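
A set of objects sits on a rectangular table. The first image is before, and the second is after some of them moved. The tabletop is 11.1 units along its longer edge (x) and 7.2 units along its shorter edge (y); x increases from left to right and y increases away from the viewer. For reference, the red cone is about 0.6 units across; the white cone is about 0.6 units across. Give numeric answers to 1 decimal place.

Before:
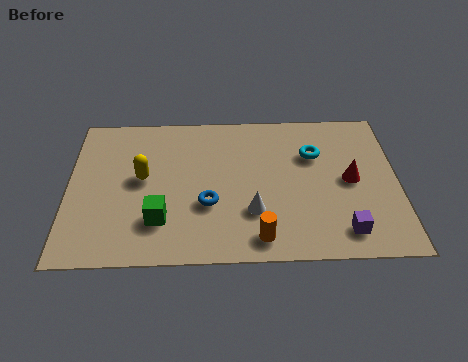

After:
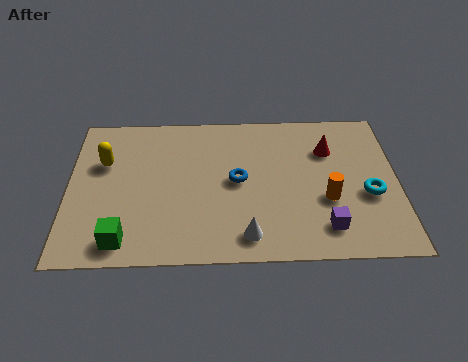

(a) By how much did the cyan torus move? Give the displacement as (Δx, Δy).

(1.8, -2.0)

The cyan torus started near (8.3, 4.9) and ended near (10.1, 2.9).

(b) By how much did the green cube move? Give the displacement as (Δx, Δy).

(-1.2, -0.9)

The green cube was at about (3.1, 1.9) and moved to about (1.9, 1.0).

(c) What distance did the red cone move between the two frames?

1.7

The red cone moved from about (9.5, 3.6) to (8.8, 5.1), a distance of √(0.7² + 1.5²) ≈ 1.7.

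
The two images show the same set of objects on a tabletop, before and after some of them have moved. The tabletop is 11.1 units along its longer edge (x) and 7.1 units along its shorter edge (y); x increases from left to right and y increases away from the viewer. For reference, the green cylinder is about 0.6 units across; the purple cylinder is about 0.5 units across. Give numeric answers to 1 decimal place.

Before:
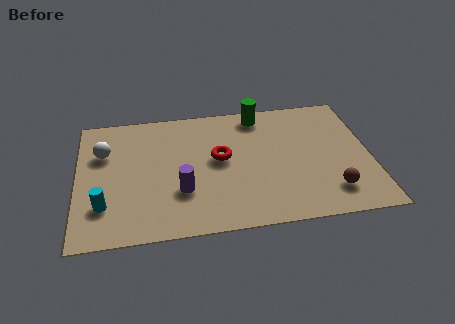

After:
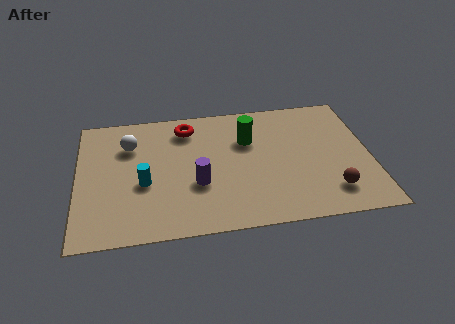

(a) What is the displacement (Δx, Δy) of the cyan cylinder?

(1.5, 1.0)

The cyan cylinder started near (1.0, 1.9) and ended near (2.5, 2.9).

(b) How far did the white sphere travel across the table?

1.0

From (1.0, 4.8) to (2.0, 5.1), the white sphere covered √(1.0² + 0.3²) ≈ 1.0 units.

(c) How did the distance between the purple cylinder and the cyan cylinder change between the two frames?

-0.9

They were about 2.9 units apart before and 2.0 after — 0.9 units closer together.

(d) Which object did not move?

the brown sphere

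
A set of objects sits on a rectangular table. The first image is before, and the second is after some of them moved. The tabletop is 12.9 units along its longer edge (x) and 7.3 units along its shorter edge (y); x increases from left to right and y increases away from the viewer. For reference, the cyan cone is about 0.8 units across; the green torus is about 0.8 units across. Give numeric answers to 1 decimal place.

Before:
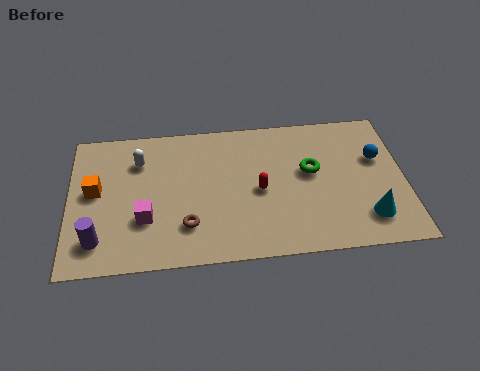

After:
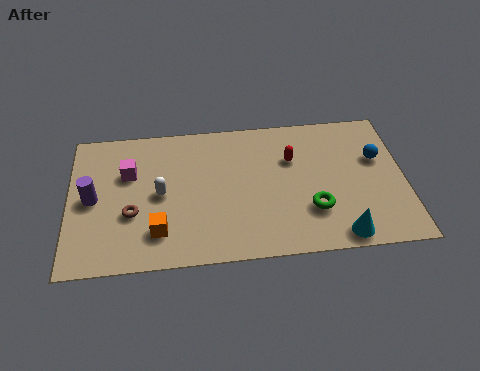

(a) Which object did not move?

the blue sphere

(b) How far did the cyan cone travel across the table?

1.4

The cyan cone moved from about (11.4, 1.6) to (10.3, 0.8), a distance of √(1.1² + 0.8²) ≈ 1.4.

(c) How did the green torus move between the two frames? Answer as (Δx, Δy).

(0.0, -2.0)

The green torus started near (9.3, 4.2) and ended near (9.3, 2.2).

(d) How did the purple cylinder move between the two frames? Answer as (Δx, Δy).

(-0.2, 2.1)

From the two frames, the purple cylinder sits at roughly (1.1, 1.5) before and (0.9, 3.6) after.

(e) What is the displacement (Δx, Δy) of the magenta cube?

(-0.6, 2.4)

The magenta cube started near (2.9, 2.4) and ended near (2.3, 4.8).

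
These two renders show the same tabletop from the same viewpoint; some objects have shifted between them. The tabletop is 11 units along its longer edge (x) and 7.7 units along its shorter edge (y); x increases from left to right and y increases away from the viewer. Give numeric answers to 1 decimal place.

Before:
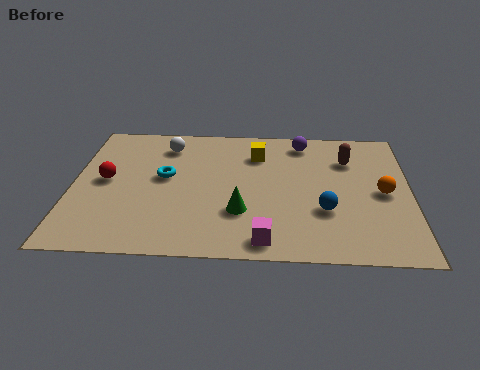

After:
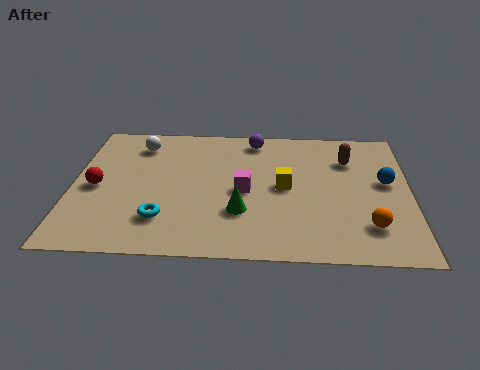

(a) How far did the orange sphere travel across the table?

2.0

The orange sphere was near (10.1, 3.7) before and (9.6, 1.8) after, so it travelled √(0.5² + 1.9²) ≈ 2.0 units.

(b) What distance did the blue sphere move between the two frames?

2.6

The blue sphere moved from about (8.2, 2.6) to (10.2, 4.3), a distance of √(2.0² + 1.7²) ≈ 2.6.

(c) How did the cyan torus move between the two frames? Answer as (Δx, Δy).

(0.0, -2.4)

The cyan torus was at about (3.0, 4.3) and moved to about (3.0, 1.9).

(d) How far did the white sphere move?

0.9

From (3.0, 6.2) to (2.1, 6.2), the white sphere covered √(0.9² + 0.0²) ≈ 0.9 units.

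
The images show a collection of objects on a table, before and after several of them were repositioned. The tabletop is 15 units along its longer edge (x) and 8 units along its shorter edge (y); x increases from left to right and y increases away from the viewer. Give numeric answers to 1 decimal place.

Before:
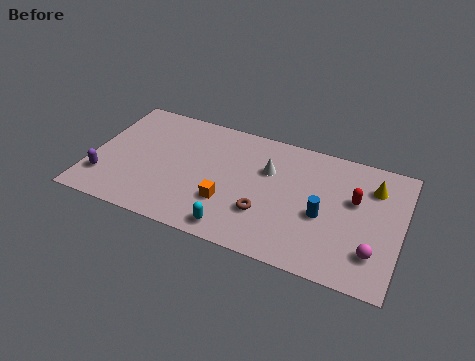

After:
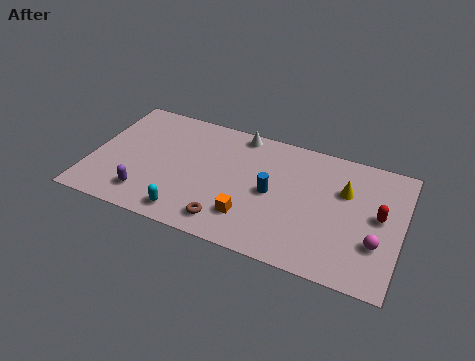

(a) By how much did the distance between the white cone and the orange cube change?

+2.0

Before: roughly 3.3 units apart; after: 5.3. That's 2.0 units further apart.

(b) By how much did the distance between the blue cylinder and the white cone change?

+0.4

Before: roughly 3.4 units apart; after: 3.8. That's 0.4 units further apart.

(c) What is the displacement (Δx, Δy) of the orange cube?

(1.1, -0.5)

The orange cube started near (6.8, 2.5) and ended near (7.9, 2.0).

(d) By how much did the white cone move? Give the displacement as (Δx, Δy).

(-1.6, 1.9)

The white cone started near (8.5, 5.3) and ended near (6.9, 7.2).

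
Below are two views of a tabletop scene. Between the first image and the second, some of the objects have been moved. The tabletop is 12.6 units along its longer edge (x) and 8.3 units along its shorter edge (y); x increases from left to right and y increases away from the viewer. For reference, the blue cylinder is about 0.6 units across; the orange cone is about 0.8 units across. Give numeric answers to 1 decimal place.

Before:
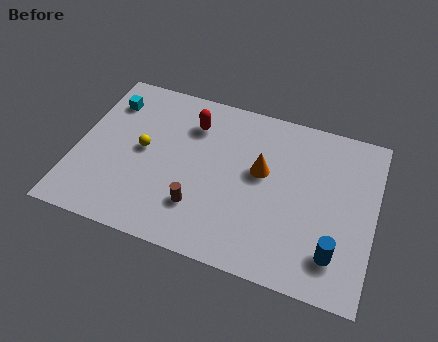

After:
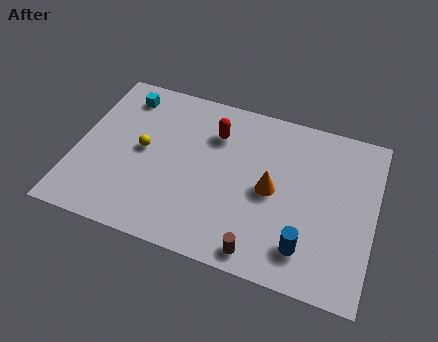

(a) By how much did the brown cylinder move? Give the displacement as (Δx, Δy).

(2.7, -1.3)

The brown cylinder started near (5.4, 2.2) and ended near (8.1, 0.9).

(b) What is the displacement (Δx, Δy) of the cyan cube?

(0.6, 0.5)

The cyan cube started near (1.1, 6.4) and ended near (1.7, 6.9).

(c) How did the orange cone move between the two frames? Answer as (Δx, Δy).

(0.5, -0.8)

The orange cone was at about (7.8, 4.8) and moved to about (8.3, 4.0).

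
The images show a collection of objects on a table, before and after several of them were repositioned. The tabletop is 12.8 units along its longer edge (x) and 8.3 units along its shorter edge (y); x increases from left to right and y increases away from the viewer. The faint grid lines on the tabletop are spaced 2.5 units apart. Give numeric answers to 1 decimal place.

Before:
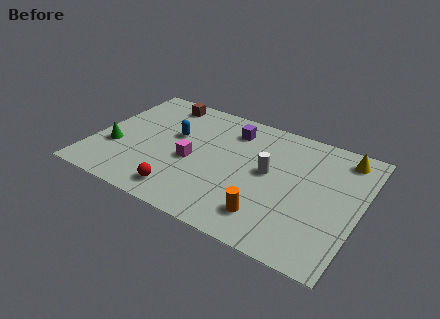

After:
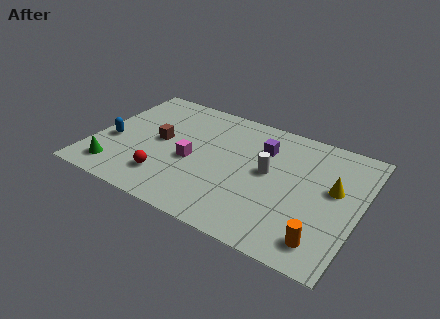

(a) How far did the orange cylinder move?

2.6

The orange cylinder moved from about (8.8, 1.7) to (11.4, 1.4), a distance of √(2.6² + 0.3²) ≈ 2.6.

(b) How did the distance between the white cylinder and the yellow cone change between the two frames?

-1.1

The distance was about 4.2 in the first image and 3.1 in the second, so they moved 1.1 units closer together.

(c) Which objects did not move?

the magenta cube and the white cylinder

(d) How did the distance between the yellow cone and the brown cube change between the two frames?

-0.6

Before: roughly 9.0 units apart; after: 8.4. That's 0.6 units closer together.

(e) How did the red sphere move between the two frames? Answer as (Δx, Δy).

(-0.9, 0.6)

The red sphere was at about (4.7, 1.3) and moved to about (3.8, 1.9).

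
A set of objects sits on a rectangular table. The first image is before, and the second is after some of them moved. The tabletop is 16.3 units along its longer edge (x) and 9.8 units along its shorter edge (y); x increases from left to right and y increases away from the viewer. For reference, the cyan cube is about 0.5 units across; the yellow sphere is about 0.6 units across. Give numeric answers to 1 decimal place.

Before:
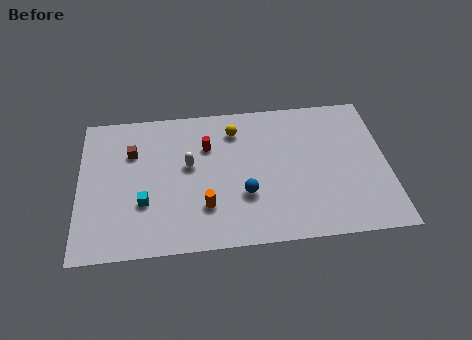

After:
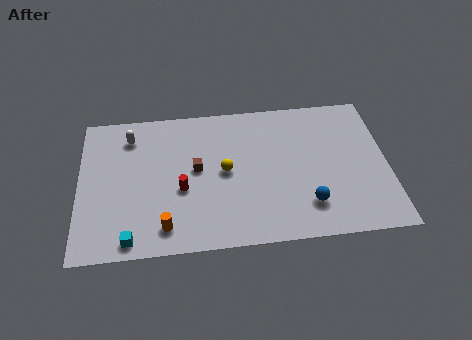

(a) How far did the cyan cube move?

2.4

The cyan cube was near (3.4, 3.3) before and (2.7, 1.0) after, so it travelled √(0.7² + 2.3²) ≈ 2.4 units.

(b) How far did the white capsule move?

3.9

The white capsule moved from about (5.8, 5.6) to (2.7, 7.9), a distance of √(3.1² + 2.3²) ≈ 3.9.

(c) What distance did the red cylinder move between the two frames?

3.1

From (6.8, 6.8) to (5.4, 4.0), the red cylinder covered √(1.4² + 2.8²) ≈ 3.1 units.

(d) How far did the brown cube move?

3.7

From (2.8, 6.8) to (6.2, 5.3), the brown cube covered √(3.4² + 1.5²) ≈ 3.7 units.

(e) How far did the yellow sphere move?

2.9

The yellow sphere was near (8.3, 7.8) before and (7.7, 5.0) after, so it travelled √(0.6² + 2.8²) ≈ 2.9 units.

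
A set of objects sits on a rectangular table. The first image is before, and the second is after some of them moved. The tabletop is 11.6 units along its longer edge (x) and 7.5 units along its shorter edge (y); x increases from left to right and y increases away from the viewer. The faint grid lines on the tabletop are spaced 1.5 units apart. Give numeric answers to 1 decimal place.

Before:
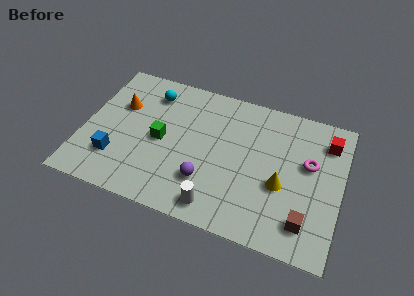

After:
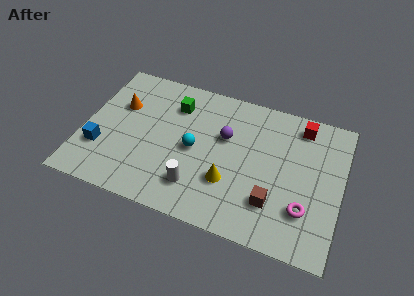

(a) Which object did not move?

the orange cone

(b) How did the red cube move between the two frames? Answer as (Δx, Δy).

(-1.2, 0.5)

The red cube started near (10.8, 5.9) and ended near (9.6, 6.4).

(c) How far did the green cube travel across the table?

2.1

The green cube was near (3.5, 3.6) before and (3.9, 5.7) after, so it travelled √(0.4² + 2.1²) ≈ 2.1 units.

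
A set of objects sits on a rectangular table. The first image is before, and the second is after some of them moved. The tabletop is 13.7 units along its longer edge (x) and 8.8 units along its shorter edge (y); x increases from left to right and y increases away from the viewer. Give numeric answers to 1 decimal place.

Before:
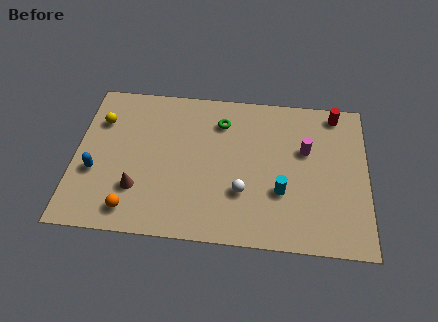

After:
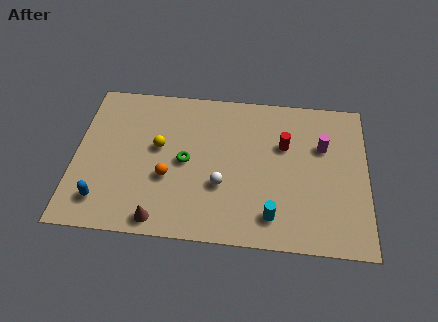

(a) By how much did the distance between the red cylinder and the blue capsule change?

-2.8

Before: roughly 12.1 units apart; after: 9.3. That's 2.8 units closer together.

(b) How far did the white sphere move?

1.0

The white sphere was near (7.9, 2.8) before and (6.9, 3.1) after, so it travelled √(1.0² + 0.3²) ≈ 1.0 units.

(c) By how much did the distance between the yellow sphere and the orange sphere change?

-3.5

The distance was about 5.3 in the first image and 1.8 in the second, so they moved 3.5 units closer together.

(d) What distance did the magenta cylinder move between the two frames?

0.9

The magenta cylinder was near (10.8, 5.5) before and (11.6, 5.8) after, so it travelled √(0.8² + 0.3²) ≈ 0.9 units.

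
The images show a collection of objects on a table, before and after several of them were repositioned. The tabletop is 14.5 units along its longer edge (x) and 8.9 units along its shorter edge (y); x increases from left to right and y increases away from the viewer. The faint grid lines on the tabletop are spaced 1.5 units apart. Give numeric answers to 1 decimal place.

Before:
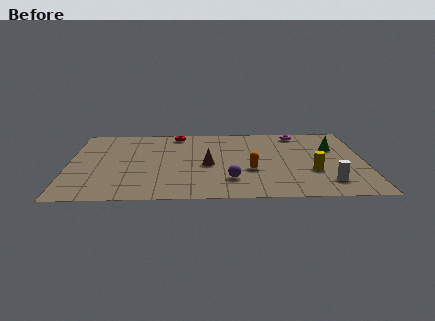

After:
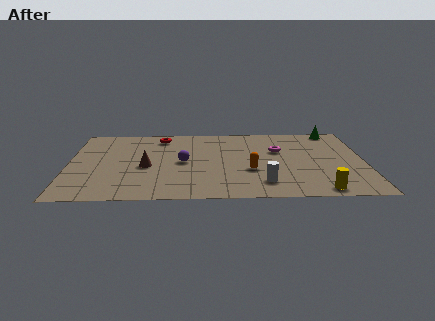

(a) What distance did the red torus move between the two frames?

0.9

The red torus was near (5.3, 7.9) before and (4.5, 7.5) after, so it travelled √(0.8² + 0.4²) ≈ 0.9 units.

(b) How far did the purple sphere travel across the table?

3.2

The purple sphere was near (7.9, 2.2) before and (5.6, 4.4) after, so it travelled √(2.3² + 2.2²) ≈ 3.2 units.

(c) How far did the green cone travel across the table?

2.2

From (13.0, 5.9) to (13.1, 8.1), the green cone covered √(0.1² + 2.2²) ≈ 2.2 units.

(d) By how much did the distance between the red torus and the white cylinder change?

-1.9

They were about 9.5 units apart before and 7.6 after — 1.9 units closer together.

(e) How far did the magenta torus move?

2.3

The magenta torus moved from about (11.3, 7.8) to (10.3, 5.7), a distance of √(1.0² + 2.1²) ≈ 2.3.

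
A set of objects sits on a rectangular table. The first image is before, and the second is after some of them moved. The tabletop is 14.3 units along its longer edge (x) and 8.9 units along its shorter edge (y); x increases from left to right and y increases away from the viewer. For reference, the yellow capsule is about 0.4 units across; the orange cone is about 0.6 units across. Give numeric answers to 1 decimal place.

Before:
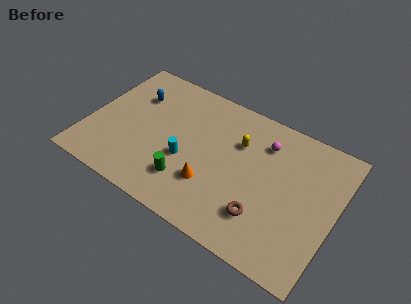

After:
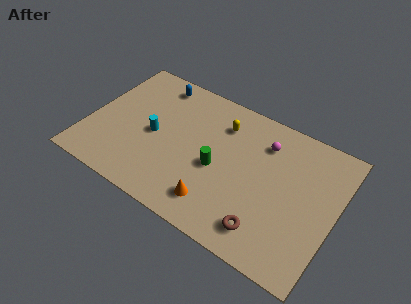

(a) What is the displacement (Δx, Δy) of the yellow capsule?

(-1.1, 0.7)

The yellow capsule started near (8.5, 6.1) and ended near (7.4, 6.8).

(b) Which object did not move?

the magenta sphere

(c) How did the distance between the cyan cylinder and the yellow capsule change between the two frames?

+0.7

Before: roughly 3.7 units apart; after: 4.4. That's 0.7 units further apart.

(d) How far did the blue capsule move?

1.7

From (2.3, 6.3) to (3.3, 7.7), the blue capsule covered √(1.0² + 1.4²) ≈ 1.7 units.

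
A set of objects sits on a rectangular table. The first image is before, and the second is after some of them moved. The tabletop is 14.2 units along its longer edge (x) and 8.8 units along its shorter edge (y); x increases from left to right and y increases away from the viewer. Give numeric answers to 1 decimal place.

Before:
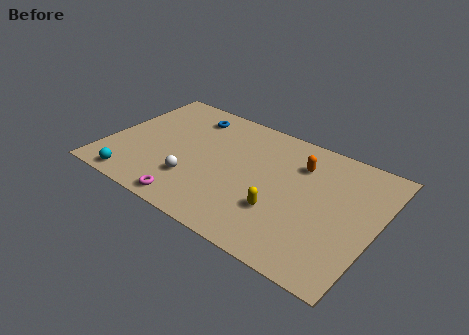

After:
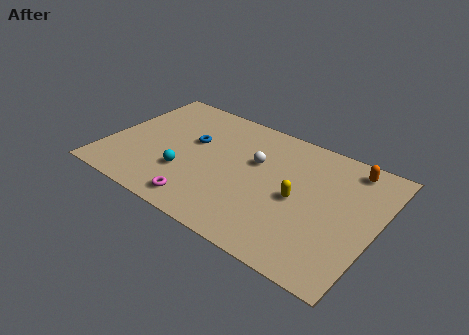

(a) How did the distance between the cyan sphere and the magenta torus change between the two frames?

-1.1

Before: roughly 3.1 units apart; after: 2.0. That's 1.1 units closer together.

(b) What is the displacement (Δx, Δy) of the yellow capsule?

(0.7, 1.3)

The yellow capsule was at about (9.5, 2.8) and moved to about (10.2, 4.1).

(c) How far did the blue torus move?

2.0

From (3.8, 7.2) to (4.3, 5.3), the blue torus covered √(0.5² + 1.9²) ≈ 2.0 units.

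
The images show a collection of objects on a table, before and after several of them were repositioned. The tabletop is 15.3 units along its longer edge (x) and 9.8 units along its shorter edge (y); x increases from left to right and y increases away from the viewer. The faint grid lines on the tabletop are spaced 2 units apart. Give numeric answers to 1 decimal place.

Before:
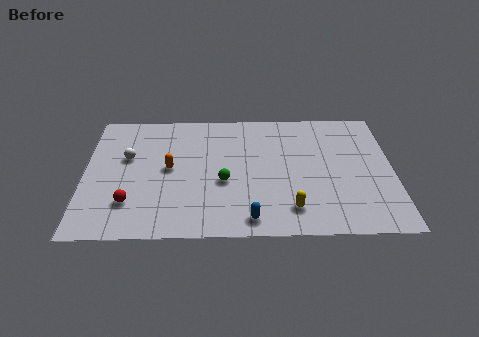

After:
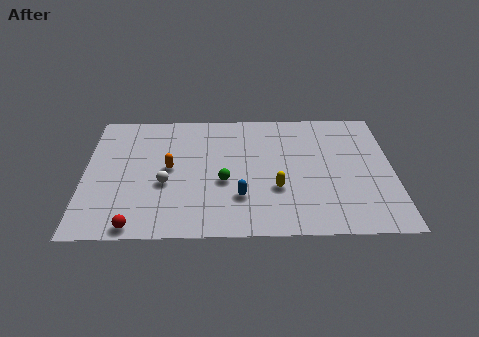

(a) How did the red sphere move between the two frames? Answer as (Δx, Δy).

(0.3, -1.7)

From the two frames, the red sphere sits at roughly (2.3, 2.5) before and (2.6, 0.8) after.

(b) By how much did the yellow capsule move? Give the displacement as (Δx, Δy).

(-0.7, 1.5)

The yellow capsule started near (10.2, 1.9) and ended near (9.5, 3.4).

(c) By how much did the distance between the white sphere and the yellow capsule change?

-3.6

They were about 9.1 units apart before and 5.5 after — 3.6 units closer together.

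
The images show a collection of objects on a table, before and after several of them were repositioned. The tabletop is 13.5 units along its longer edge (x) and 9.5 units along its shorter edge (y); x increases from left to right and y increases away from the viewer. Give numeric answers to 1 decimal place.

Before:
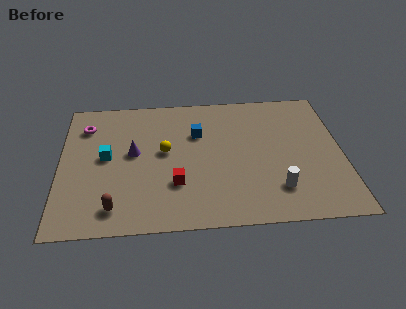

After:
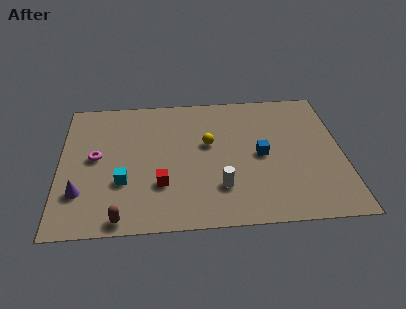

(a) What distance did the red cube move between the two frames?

0.7

The red cube was near (5.5, 2.9) before and (4.8, 2.9) after, so it travelled √(0.7² + 0.0²) ≈ 0.7 units.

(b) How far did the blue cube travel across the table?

3.5

From (6.6, 6.4) to (9.6, 4.6), the blue cube covered √(3.0² + 1.8²) ≈ 3.5 units.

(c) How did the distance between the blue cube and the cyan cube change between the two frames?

+2.1

Before: roughly 4.6 units apart; after: 6.7. That's 2.1 units further apart.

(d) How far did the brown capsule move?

0.8

The brown capsule was near (2.6, 1.5) before and (2.9, 0.8) after, so it travelled √(0.3² + 0.7²) ≈ 0.8 units.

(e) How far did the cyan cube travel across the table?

2.0

From (2.2, 5.0) to (3.0, 3.2), the cyan cube covered √(0.8² + 1.8²) ≈ 2.0 units.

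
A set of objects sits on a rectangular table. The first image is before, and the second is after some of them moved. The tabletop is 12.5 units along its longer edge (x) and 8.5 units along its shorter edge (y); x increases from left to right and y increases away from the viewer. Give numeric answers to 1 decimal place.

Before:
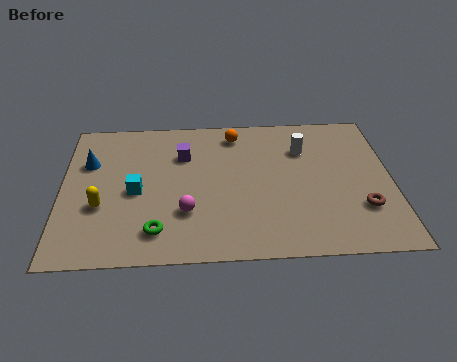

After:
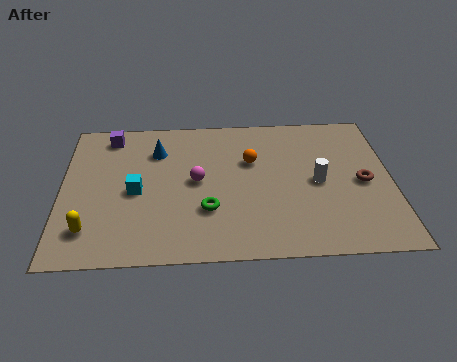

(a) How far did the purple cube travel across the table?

3.1

The purple cube was near (4.6, 6.0) before and (1.8, 7.3) after, so it travelled √(2.8² + 1.3²) ≈ 3.1 units.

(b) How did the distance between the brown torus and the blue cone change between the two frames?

-2.7

Before: roughly 10.8 units apart; after: 8.1. That's 2.7 units closer together.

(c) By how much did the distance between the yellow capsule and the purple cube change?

+1.3

Before: roughly 4.2 units apart; after: 5.5. That's 1.3 units further apart.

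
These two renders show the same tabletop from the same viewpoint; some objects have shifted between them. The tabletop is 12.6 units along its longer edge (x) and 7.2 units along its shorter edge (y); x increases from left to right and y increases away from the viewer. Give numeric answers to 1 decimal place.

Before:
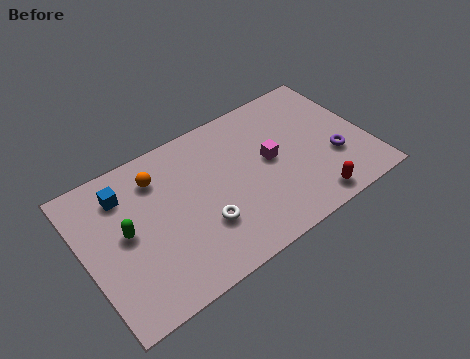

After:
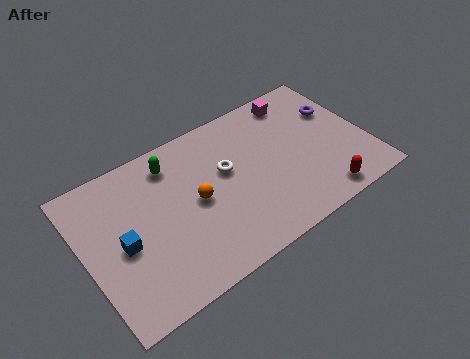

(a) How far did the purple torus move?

2.4

The purple torus moved from about (11.0, 2.5) to (11.6, 4.8), a distance of √(0.6² + 2.3²) ≈ 2.4.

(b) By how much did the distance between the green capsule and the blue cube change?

+1.9

They were about 1.8 units apart before and 3.7 after — 1.9 units further apart.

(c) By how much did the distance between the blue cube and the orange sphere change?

+1.8

The distance was about 1.5 in the first image and 3.3 in the second, so they moved 1.8 units further apart.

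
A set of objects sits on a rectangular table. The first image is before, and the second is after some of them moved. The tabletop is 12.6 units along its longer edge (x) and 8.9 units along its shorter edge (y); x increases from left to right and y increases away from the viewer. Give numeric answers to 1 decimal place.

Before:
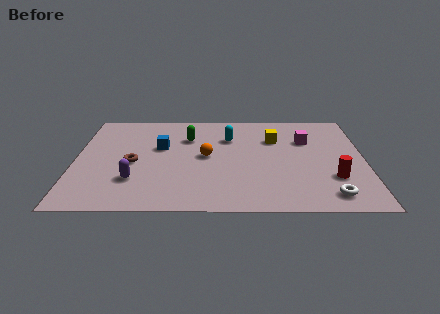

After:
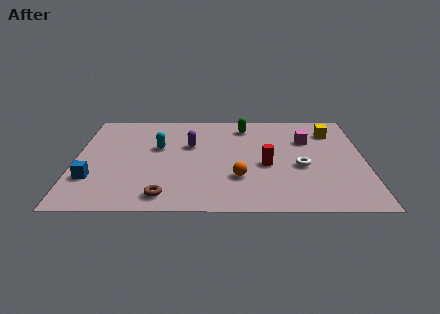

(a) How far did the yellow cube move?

2.6

The yellow cube moved from about (8.7, 6.2) to (11.2, 6.9), a distance of √(2.5² + 0.7²) ≈ 2.6.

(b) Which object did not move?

the magenta cube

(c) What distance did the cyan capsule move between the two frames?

3.2

The cyan capsule was near (6.7, 6.3) before and (3.6, 5.4) after, so it travelled √(3.1² + 0.9²) ≈ 3.2 units.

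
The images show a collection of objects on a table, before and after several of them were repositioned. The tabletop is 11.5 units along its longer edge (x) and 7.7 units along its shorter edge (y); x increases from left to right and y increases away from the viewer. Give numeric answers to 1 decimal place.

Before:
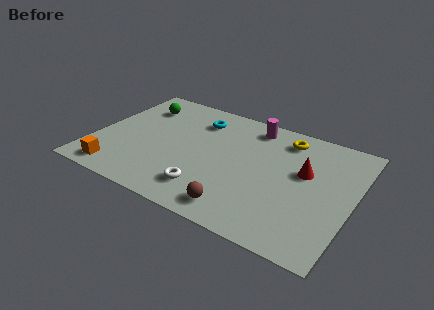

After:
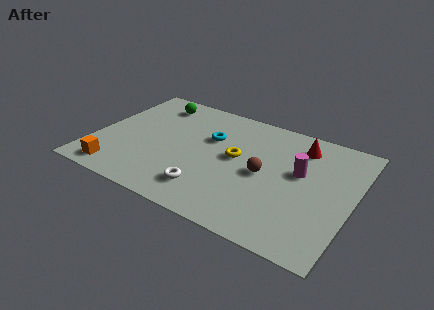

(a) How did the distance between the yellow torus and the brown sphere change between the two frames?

-4.1

They were about 5.5 units apart before and 1.4 after — 4.1 units closer together.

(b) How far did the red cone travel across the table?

1.6

From (9.3, 4.6) to (8.9, 6.2), the red cone covered √(0.4² + 1.6²) ≈ 1.6 units.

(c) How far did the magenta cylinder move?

3.2

The magenta cylinder moved from about (6.7, 6.6) to (9.1, 4.5), a distance of √(2.4² + 2.1²) ≈ 3.2.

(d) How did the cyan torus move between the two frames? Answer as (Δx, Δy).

(0.7, -1.0)

The cyan torus was at about (4.3, 6.0) and moved to about (5.0, 5.0).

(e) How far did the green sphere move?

0.8

The green sphere was near (1.6, 5.9) before and (2.2, 6.4) after, so it travelled √(0.6² + 0.5²) ≈ 0.8 units.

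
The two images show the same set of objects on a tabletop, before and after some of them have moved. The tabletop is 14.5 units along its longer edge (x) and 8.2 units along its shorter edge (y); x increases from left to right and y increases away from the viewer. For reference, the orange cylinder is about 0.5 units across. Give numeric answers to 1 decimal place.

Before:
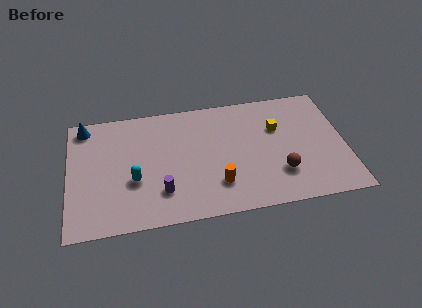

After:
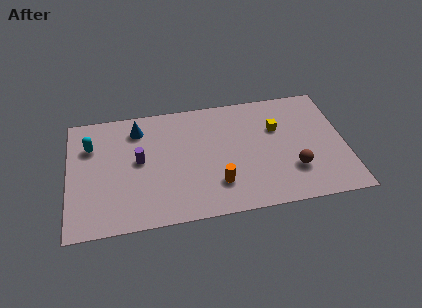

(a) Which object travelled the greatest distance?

the cyan capsule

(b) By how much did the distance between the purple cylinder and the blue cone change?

-4.2

The distance was about 6.4 in the first image and 2.2 in the second, so they moved 4.2 units closer together.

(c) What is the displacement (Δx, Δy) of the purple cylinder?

(-1.1, 2.3)

The purple cylinder was at about (4.8, 2.1) and moved to about (3.7, 4.4).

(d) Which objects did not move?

the yellow cube and the orange cylinder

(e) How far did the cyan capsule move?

3.5

The cyan capsule moved from about (3.4, 3.1) to (1.2, 5.8), a distance of √(2.2² + 2.7²) ≈ 3.5.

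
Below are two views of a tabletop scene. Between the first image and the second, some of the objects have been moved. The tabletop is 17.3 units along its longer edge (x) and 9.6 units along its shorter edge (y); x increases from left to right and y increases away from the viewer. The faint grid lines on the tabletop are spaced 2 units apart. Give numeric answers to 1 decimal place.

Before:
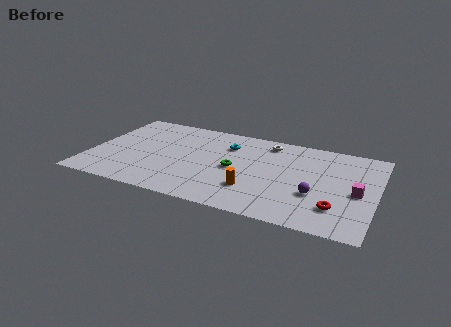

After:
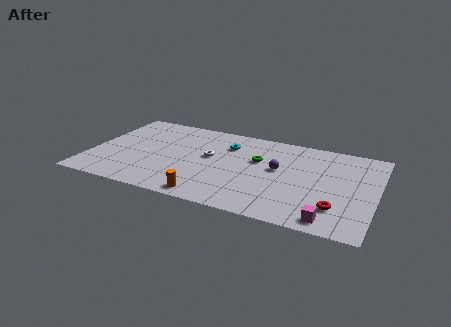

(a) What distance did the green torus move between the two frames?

1.9

The green torus was near (8.8, 4.6) before and (10.1, 6.0) after, so it travelled √(1.3² + 1.4²) ≈ 1.9 units.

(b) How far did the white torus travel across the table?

4.3

From (10.5, 8.2) to (7.2, 5.4), the white torus covered √(3.3² + 2.8²) ≈ 4.3 units.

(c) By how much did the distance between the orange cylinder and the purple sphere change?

+2.0

The distance was about 3.8 in the first image and 5.8 in the second, so they moved 2.0 units further apart.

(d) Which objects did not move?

the red torus and the cyan torus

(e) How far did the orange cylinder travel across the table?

3.0

The orange cylinder moved from about (10.1, 2.7) to (7.6, 1.0), a distance of √(2.5² + 1.7²) ≈ 3.0.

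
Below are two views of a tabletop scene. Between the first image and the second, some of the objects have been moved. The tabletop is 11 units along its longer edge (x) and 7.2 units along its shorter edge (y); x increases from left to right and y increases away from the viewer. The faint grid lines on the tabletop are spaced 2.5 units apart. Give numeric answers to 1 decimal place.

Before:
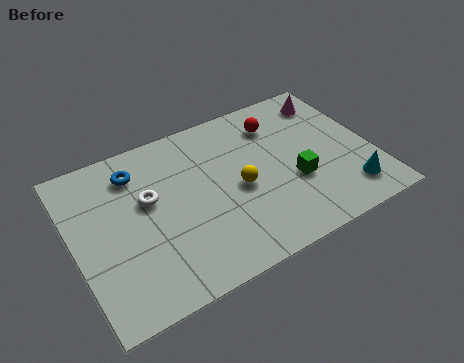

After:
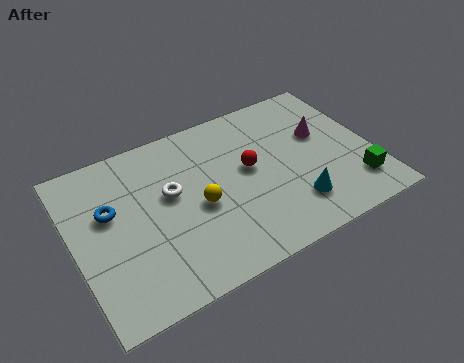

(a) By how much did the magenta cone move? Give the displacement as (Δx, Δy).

(-0.6, -1.5)

The magenta cone was at about (9.9, 5.9) and moved to about (9.3, 4.4).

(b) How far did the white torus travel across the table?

0.8

The white torus was near (2.8, 4.3) before and (3.6, 4.2) after, so it travelled √(0.8² + 0.1²) ≈ 0.8 units.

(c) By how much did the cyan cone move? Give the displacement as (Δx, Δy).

(-2.0, 0.3)

From the two frames, the cyan cone sits at roughly (9.8, 1.4) before and (7.8, 1.7) after.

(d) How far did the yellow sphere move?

1.5

From (6.0, 3.3) to (4.5, 3.2), the yellow sphere covered √(1.5² + 0.1²) ≈ 1.5 units.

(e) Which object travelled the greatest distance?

the green cube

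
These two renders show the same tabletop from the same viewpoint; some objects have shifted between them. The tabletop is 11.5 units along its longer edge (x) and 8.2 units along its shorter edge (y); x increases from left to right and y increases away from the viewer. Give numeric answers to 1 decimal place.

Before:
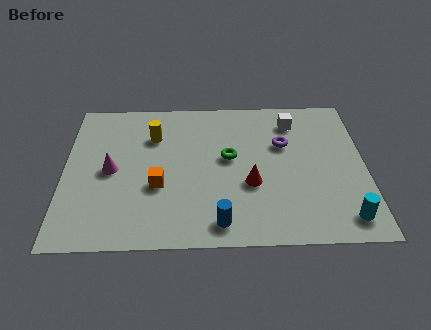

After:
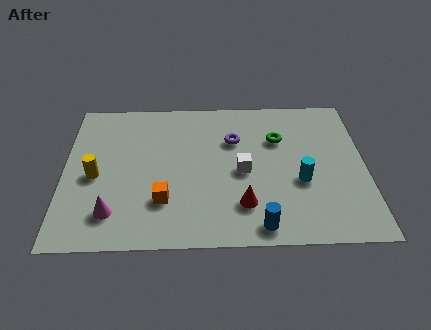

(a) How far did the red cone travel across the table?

1.1

The red cone was near (7.1, 3.1) before and (6.8, 2.0) after, so it travelled √(0.3² + 1.1²) ≈ 1.1 units.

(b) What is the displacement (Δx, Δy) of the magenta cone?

(0.1, -2.3)

The magenta cone was at about (1.8, 4.0) and moved to about (1.9, 1.7).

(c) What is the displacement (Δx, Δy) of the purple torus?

(-1.9, 0.3)

From the two frames, the purple torus sits at roughly (8.4, 5.3) before and (6.5, 5.6) after.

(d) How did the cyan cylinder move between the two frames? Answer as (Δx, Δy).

(-1.6, 2.0)

The cyan cylinder was at about (10.6, 1.2) and moved to about (9.0, 3.2).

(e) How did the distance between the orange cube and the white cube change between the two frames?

-2.9

Before: roughly 6.3 units apart; after: 3.4. That's 2.9 units closer together.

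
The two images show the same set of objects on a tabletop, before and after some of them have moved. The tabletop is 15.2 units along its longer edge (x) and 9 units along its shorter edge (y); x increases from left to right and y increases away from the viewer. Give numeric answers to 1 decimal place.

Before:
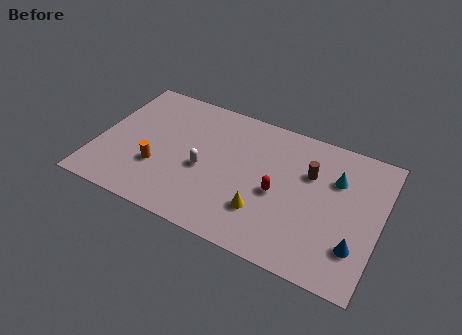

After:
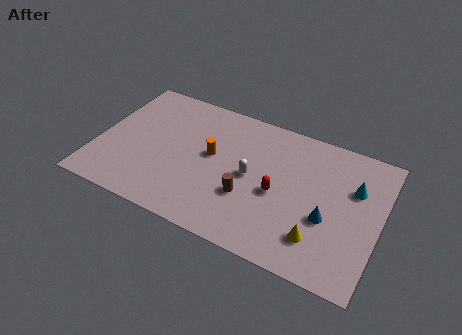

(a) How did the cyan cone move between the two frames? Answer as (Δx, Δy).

(1.0, -0.2)

The cyan cone was at about (12.7, 6.2) and moved to about (13.7, 6.0).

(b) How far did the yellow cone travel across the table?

3.0

The yellow cone was near (9.2, 2.5) before and (12.2, 2.1) after, so it travelled √(3.0² + 0.4²) ≈ 3.0 units.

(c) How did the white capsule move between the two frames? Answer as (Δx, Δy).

(2.5, 0.6)

The white capsule started near (5.8, 3.9) and ended near (8.3, 4.5).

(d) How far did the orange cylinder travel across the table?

3.4

The orange cylinder was near (3.4, 3.0) before and (6.1, 5.0) after, so it travelled √(2.7² + 2.0²) ≈ 3.4 units.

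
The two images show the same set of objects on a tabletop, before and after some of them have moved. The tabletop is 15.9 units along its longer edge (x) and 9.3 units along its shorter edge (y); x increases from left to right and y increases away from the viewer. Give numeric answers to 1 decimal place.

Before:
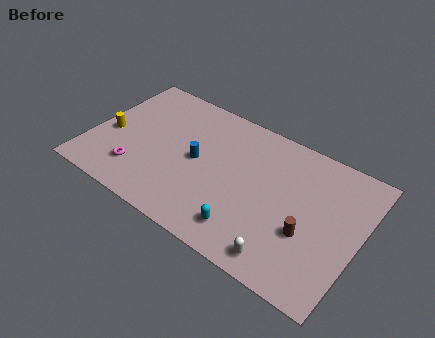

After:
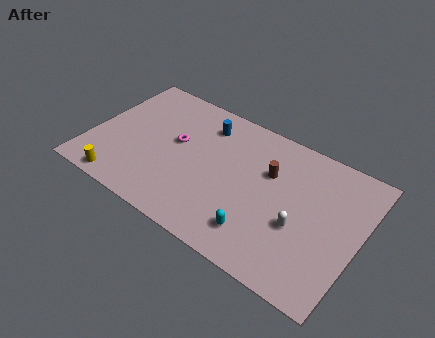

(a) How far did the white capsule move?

2.5

From (12.1, 1.2) to (12.6, 3.6), the white capsule covered √(0.5² + 2.4²) ≈ 2.5 units.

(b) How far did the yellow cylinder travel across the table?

3.4

The yellow cylinder moved from about (1.1, 4.0) to (2.4, 0.9), a distance of √(1.3² + 3.1²) ≈ 3.4.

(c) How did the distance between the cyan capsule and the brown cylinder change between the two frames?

+0.5

Before: roughly 3.7 units apart; after: 4.2. That's 0.5 units further apart.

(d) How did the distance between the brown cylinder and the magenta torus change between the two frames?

-4.5

Before: roughly 10.1 units apart; after: 5.6. That's 4.5 units closer together.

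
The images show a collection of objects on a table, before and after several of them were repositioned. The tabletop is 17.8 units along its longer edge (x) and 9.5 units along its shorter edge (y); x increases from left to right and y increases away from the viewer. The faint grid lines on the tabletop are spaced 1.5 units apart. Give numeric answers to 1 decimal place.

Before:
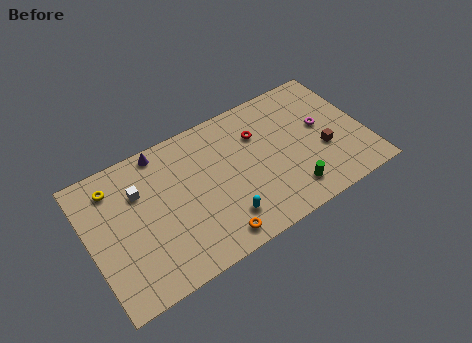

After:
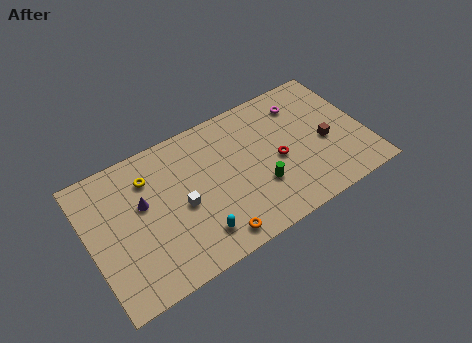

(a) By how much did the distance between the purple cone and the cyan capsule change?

-2.4

The distance was about 7.2 in the first image and 4.8 in the second, so they moved 2.4 units closer together.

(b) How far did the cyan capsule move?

1.8

The cyan capsule was near (8.2, 2.1) before and (6.4, 1.9) after, so it travelled √(1.8² + 0.2²) ≈ 1.8 units.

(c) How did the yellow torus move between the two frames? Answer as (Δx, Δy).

(2.2, -0.5)

The yellow torus was at about (1.9, 7.7) and moved to about (4.1, 7.2).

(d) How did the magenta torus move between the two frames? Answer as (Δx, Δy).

(-1.0, 2.2)

The magenta torus started near (15.2, 5.3) and ended near (14.2, 7.5).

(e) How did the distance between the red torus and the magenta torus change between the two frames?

-0.4

Before: roughly 4.2 units apart; after: 3.8. That's 0.4 units closer together.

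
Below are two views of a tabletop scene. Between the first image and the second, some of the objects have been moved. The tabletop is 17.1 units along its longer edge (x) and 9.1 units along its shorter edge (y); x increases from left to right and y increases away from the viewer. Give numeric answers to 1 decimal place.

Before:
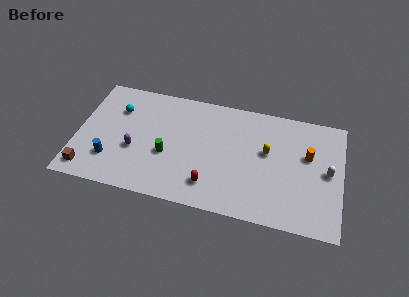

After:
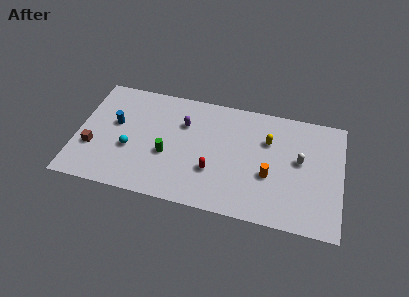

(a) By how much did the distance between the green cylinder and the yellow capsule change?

+0.3

The distance was about 6.6 in the first image and 6.9 in the second, so they moved 0.3 units further apart.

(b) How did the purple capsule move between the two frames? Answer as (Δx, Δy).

(3.0, 2.8)

The purple capsule was at about (3.8, 3.5) and moved to about (6.8, 6.3).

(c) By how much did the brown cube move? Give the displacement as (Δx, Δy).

(0.2, 1.8)

The brown cube was at about (0.9, 1.3) and moved to about (1.1, 3.1).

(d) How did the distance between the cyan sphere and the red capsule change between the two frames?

-2.4

Before: roughly 7.8 units apart; after: 5.4. That's 2.4 units closer together.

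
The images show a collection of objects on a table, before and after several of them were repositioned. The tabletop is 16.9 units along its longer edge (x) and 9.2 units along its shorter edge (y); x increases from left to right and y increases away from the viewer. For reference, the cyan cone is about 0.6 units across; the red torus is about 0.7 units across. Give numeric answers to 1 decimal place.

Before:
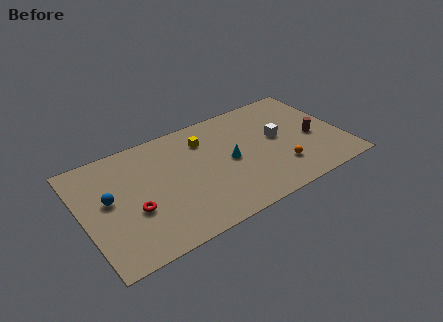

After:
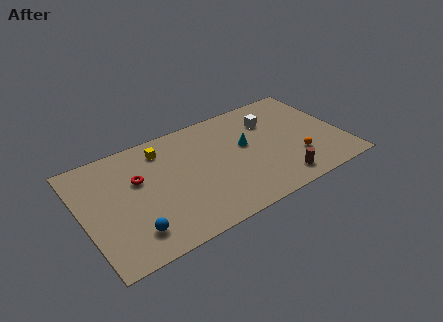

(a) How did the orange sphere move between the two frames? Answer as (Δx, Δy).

(1.2, 0.3)

The orange sphere was at about (12.5, 2.4) and moved to about (13.7, 2.7).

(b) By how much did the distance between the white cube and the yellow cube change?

+2.1

They were about 5.0 units apart before and 7.1 after — 2.1 units further apart.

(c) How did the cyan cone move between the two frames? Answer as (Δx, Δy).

(1.2, 0.8)

From the two frames, the cyan cone sits at roughly (9.5, 4.5) before and (10.7, 5.3) after.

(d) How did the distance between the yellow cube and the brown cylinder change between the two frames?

+1.7

Before: roughly 7.4 units apart; after: 9.1. That's 1.7 units further apart.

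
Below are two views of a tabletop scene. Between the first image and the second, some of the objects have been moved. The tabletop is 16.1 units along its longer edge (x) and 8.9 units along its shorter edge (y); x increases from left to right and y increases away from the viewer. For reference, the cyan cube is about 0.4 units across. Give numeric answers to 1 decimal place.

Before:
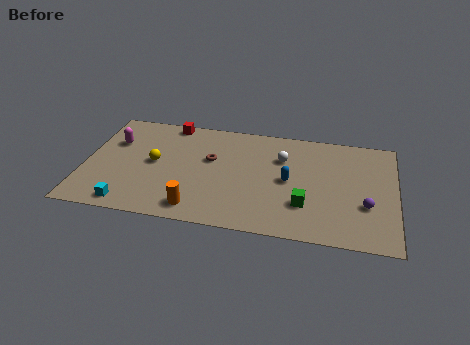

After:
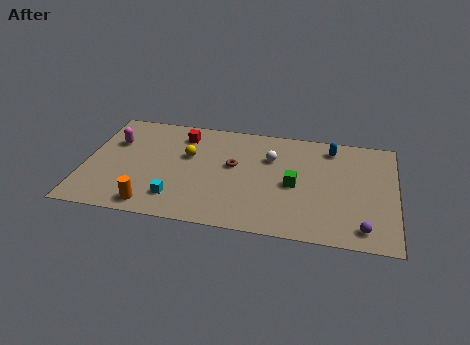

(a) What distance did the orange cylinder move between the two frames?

2.3

The orange cylinder moved from about (6.0, 1.3) to (3.7, 1.1), a distance of √(2.3² + 0.2²) ≈ 2.3.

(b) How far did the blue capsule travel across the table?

3.7

The blue capsule was near (10.6, 4.4) before and (12.7, 7.5) after, so it travelled √(2.1² + 3.1²) ≈ 3.7 units.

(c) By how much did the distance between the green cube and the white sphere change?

-1.4

They were about 3.8 units apart before and 2.4 after — 1.4 units closer together.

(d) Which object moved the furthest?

the blue capsule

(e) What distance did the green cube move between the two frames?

1.6

The green cube moved from about (11.5, 2.6) to (10.9, 4.1), a distance of √(0.6² + 1.5²) ≈ 1.6.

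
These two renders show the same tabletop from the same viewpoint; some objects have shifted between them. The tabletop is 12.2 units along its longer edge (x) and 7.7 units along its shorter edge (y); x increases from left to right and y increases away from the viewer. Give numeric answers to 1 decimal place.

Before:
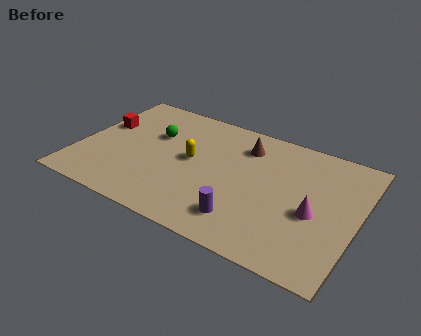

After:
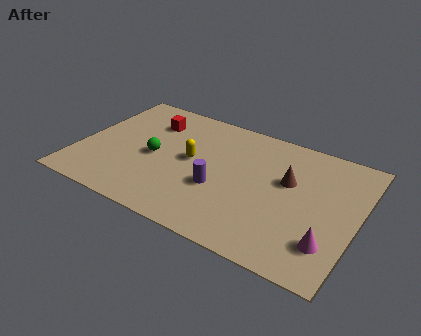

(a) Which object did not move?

the yellow capsule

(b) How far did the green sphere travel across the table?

1.4

The green sphere moved from about (3.1, 5.0) to (3.3, 3.6), a distance of √(0.2² + 1.4²) ≈ 1.4.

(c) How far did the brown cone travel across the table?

2.5

From (7.0, 6.0) to (9.1, 4.7), the brown cone covered √(2.1² + 1.3²) ≈ 2.5 units.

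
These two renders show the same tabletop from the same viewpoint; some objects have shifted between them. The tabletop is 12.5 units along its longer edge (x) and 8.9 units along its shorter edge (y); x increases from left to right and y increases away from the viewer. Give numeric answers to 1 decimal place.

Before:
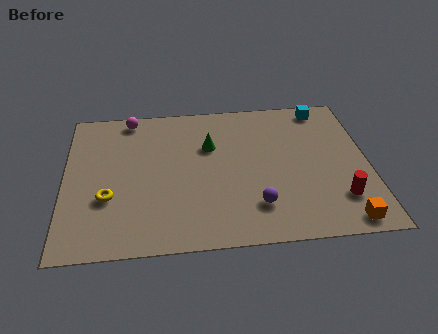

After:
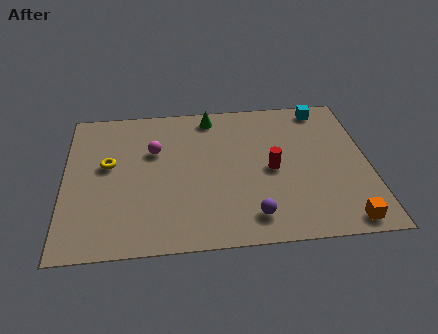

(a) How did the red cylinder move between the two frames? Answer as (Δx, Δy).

(-2.7, 2.0)

From the two frames, the red cylinder sits at roughly (11.2, 2.2) before and (8.5, 4.2) after.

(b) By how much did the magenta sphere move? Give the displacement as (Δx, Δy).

(1.0, -2.2)

From the two frames, the magenta sphere sits at roughly (2.7, 8.0) before and (3.7, 5.8) after.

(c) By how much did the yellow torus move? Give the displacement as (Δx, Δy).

(0.0, 2.0)

From the two frames, the yellow torus sits at roughly (1.8, 3.1) before and (1.8, 5.1) after.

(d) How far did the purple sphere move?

0.6

From (7.8, 2.1) to (7.6, 1.5), the purple sphere covered √(0.2² + 0.6²) ≈ 0.6 units.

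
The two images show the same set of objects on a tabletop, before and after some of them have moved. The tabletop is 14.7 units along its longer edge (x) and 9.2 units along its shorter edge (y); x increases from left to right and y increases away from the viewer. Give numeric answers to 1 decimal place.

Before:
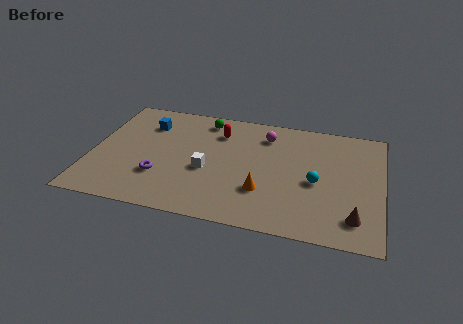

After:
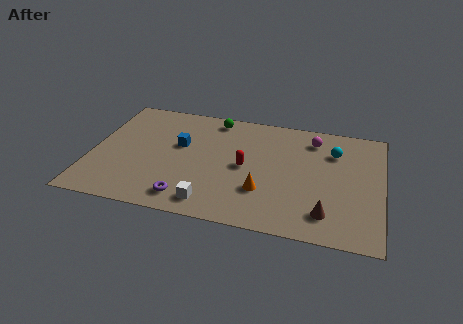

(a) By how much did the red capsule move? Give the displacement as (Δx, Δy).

(1.5, -2.5)

From the two frames, the red capsule sits at roughly (6.3, 7.0) before and (7.8, 4.5) after.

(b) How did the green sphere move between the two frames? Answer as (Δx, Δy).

(0.5, 0.2)

From the two frames, the green sphere sits at roughly (5.5, 7.9) before and (6.0, 8.1) after.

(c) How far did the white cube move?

2.5

The white cube was near (5.9, 3.8) before and (6.3, 1.3) after, so it travelled √(0.4² + 2.5²) ≈ 2.5 units.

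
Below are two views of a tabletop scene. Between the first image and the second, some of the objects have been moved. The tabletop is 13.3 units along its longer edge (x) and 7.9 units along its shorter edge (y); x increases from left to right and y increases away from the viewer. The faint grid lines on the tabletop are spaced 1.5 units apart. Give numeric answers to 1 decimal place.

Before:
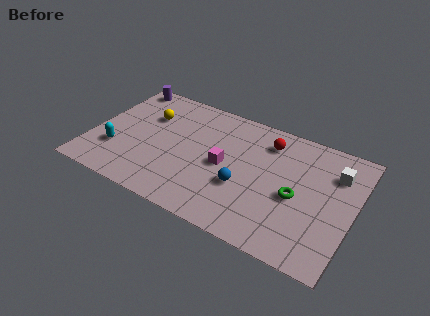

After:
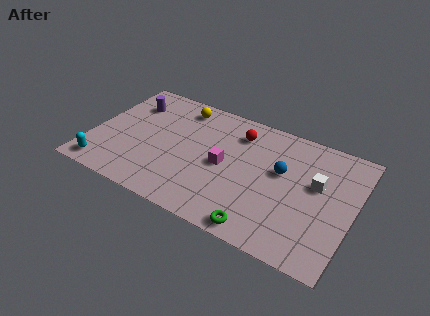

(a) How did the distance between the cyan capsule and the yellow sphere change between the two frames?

+3.3

Before: roughly 3.2 units apart; after: 6.5. That's 3.3 units further apart.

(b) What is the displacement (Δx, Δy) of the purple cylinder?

(0.6, -1.2)

The purple cylinder started near (1.0, 7.1) and ended near (1.6, 5.9).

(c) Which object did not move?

the magenta cube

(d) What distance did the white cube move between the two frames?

1.4

The white cube was near (12.2, 5.8) before and (11.4, 4.7) after, so it travelled √(0.8² + 1.1²) ≈ 1.4 units.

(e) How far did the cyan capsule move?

1.5

The cyan capsule moved from about (1.4, 2.4) to (1.0, 1.0), a distance of √(0.4² + 1.4²) ≈ 1.5.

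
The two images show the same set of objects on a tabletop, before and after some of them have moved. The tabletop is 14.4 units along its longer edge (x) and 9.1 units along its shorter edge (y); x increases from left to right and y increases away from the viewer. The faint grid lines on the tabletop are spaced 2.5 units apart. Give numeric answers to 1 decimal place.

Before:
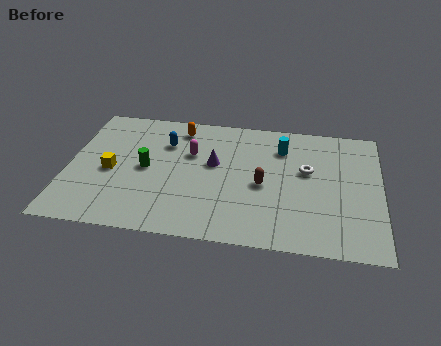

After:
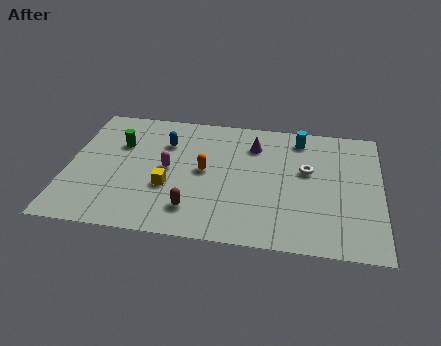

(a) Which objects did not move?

the white torus and the blue capsule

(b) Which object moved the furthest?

the brown capsule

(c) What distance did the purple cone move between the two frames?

2.4

The purple cone moved from about (6.7, 5.3) to (8.5, 6.9), a distance of √(1.8² + 1.6²) ≈ 2.4.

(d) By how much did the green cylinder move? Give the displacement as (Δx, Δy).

(-1.3, 1.6)

The green cylinder started near (3.6, 4.5) and ended near (2.3, 6.1).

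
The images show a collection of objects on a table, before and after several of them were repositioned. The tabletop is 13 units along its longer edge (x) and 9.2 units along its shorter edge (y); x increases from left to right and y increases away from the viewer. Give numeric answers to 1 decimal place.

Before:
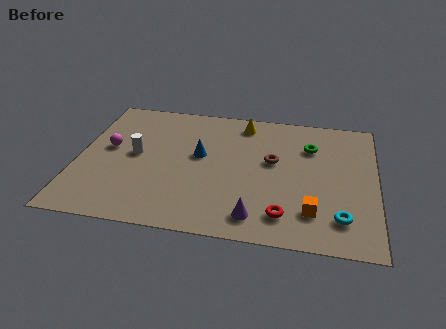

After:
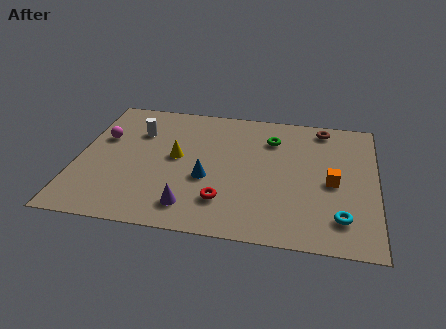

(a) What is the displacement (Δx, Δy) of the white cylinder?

(0.0, 1.7)

The white cylinder was at about (2.5, 4.8) and moved to about (2.5, 6.5).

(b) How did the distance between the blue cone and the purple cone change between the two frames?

-2.5

The distance was about 4.6 in the first image and 2.1 in the second, so they moved 2.5 units closer together.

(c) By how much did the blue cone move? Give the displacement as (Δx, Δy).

(0.4, -1.6)

The blue cone started near (5.3, 5.2) and ended near (5.7, 3.6).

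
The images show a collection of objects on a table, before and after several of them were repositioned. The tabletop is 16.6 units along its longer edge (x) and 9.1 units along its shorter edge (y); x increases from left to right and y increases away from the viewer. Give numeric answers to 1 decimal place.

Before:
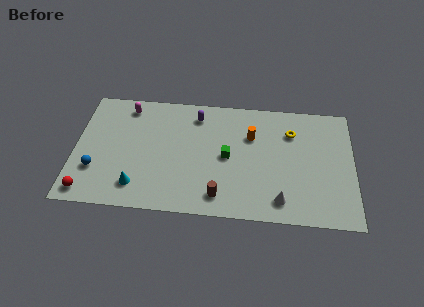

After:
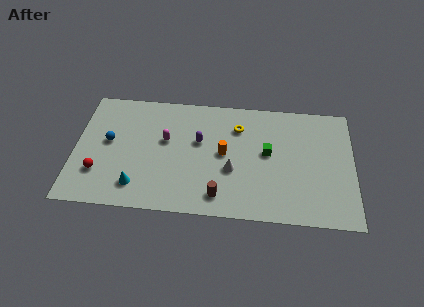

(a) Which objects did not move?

the cyan cone and the brown cylinder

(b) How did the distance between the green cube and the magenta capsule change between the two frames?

-0.8

They were about 6.9 units apart before and 6.1 after — 0.8 units closer together.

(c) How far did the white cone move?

3.5

The white cone was near (12.3, 1.5) before and (9.4, 3.5) after, so it travelled √(2.9² + 2.0²) ≈ 3.5 units.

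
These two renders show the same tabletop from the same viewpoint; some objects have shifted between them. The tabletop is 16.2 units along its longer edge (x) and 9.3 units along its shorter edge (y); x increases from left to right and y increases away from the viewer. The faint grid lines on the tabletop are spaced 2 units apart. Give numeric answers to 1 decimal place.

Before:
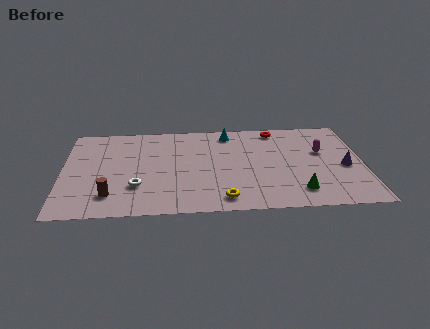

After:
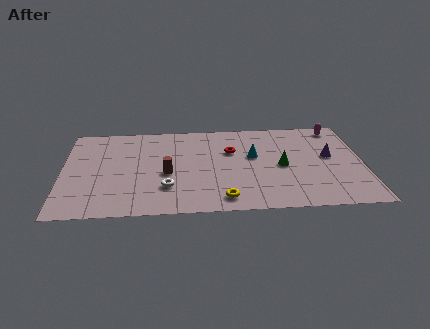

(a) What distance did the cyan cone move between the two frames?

2.8

The cyan cone moved from about (9.0, 8.0) to (10.3, 5.5), a distance of √(1.3² + 2.5²) ≈ 2.8.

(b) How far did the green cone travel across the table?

2.7

The green cone moved from about (12.6, 1.8) to (11.8, 4.4), a distance of √(0.8² + 2.6²) ≈ 2.7.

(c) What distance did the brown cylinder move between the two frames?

3.6

From (2.6, 2.0) to (5.6, 4.0), the brown cylinder covered √(3.0² + 2.0²) ≈ 3.6 units.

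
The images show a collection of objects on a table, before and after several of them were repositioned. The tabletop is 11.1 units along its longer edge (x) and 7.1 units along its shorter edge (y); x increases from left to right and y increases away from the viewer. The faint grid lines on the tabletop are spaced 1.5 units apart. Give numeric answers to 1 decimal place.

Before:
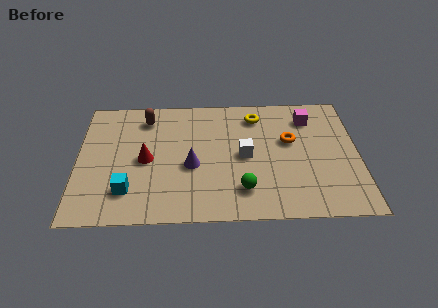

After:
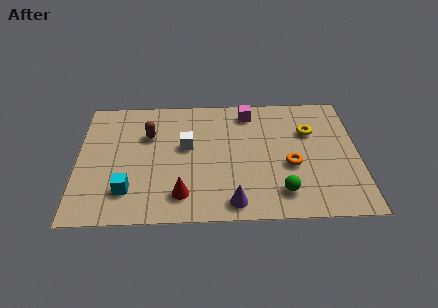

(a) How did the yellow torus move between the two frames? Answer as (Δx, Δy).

(2.1, -1.0)

The yellow torus was at about (7.1, 5.8) and moved to about (9.2, 4.8).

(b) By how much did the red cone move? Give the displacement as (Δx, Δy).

(1.4, -2.0)

The red cone was at about (2.7, 3.4) and moved to about (4.1, 1.4).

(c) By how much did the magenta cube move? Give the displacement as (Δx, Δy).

(-2.4, 0.4)

The magenta cube was at about (9.2, 5.6) and moved to about (6.8, 6.0).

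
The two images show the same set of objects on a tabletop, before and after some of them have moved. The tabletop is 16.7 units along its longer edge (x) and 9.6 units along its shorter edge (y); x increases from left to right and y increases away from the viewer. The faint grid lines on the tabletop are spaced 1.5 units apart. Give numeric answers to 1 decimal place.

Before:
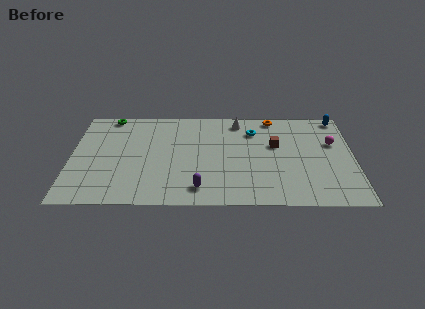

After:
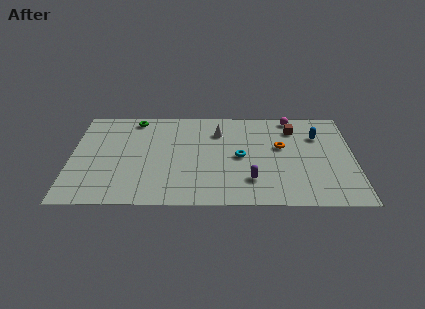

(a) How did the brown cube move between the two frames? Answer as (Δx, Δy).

(1.1, 1.6)

The brown cube was at about (12.1, 5.9) and moved to about (13.2, 7.5).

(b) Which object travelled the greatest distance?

the magenta sphere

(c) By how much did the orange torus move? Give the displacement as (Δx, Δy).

(0.4, -3.0)

The orange torus started near (12.0, 8.7) and ended near (12.4, 5.7).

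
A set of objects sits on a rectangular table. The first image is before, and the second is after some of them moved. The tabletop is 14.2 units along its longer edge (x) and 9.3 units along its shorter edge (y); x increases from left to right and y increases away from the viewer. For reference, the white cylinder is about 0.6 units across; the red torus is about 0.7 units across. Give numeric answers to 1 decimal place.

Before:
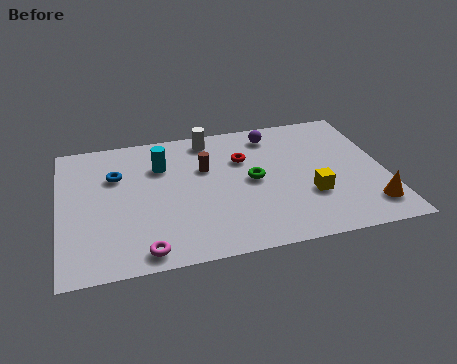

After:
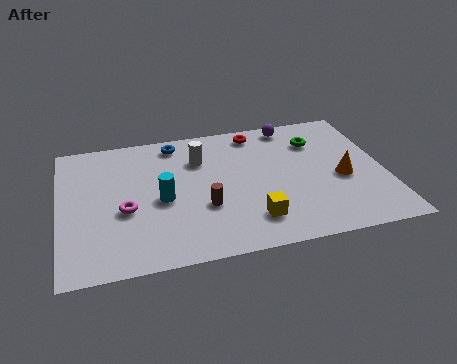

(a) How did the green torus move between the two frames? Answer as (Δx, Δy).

(3.0, 2.2)

The green torus started near (8.4, 4.7) and ended near (11.4, 6.9).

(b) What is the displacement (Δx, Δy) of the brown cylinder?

(-0.2, -2.7)

The brown cylinder was at about (6.4, 6.0) and moved to about (6.2, 3.3).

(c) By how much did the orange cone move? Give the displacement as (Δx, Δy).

(-1.0, 2.2)

From the two frames, the orange cone sits at roughly (13.3, 1.8) before and (12.3, 4.0) after.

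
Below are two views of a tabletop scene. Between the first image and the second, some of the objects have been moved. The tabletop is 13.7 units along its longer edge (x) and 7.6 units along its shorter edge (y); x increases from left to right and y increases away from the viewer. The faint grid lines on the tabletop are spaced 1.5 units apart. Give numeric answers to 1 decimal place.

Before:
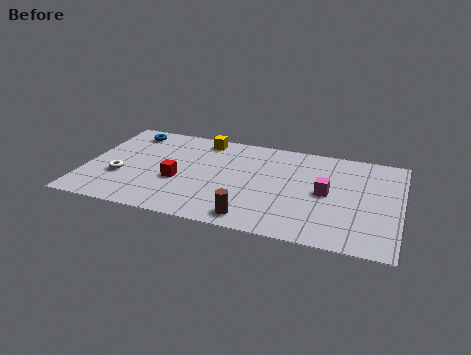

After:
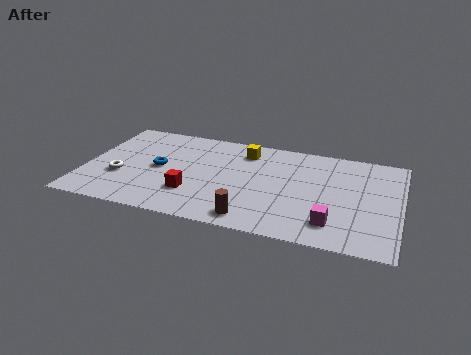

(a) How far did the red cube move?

1.1

The red cube moved from about (4.1, 3.0) to (4.8, 2.2), a distance of √(0.7² + 0.8²) ≈ 1.1.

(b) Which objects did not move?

the white torus and the brown cylinder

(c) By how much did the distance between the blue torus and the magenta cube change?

-1.3

They were about 9.3 units apart before and 8.0 after — 1.3 units closer together.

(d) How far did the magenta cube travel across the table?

2.2

From (10.5, 3.8) to (10.9, 1.6), the magenta cube covered √(0.4² + 2.2²) ≈ 2.2 units.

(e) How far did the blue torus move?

3.1

The blue torus was near (1.6, 6.4) before and (3.2, 3.8) after, so it travelled √(1.6² + 2.6²) ≈ 3.1 units.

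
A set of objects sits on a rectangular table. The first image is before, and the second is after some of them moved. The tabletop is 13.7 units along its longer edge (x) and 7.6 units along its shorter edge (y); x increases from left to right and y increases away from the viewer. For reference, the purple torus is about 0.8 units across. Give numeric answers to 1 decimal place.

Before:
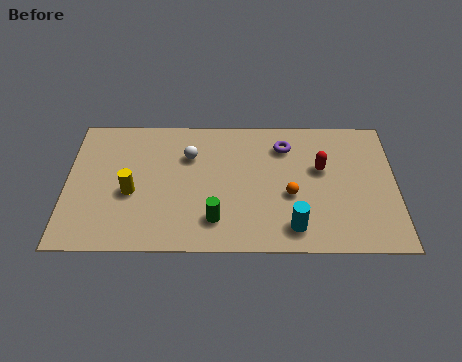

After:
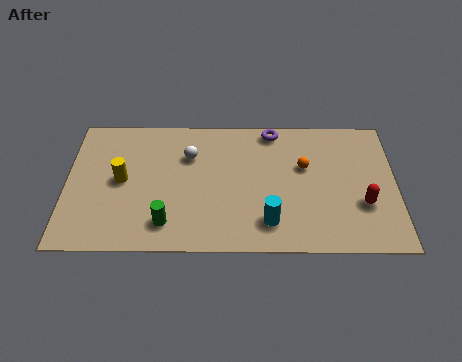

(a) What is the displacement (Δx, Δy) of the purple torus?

(-0.5, 0.9)

From the two frames, the purple torus sits at roughly (9.1, 5.9) before and (8.6, 6.8) after.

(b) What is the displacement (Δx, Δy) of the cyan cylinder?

(-1.0, 0.3)

The cyan cylinder was at about (9.4, 1.3) and moved to about (8.4, 1.6).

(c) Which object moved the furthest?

the red capsule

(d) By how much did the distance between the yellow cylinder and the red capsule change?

+2.1

They were about 8.0 units apart before and 10.1 after — 2.1 units further apart.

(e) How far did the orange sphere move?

1.7

The orange sphere was near (9.3, 3.1) before and (9.9, 4.7) after, so it travelled √(0.6² + 1.6²) ≈ 1.7 units.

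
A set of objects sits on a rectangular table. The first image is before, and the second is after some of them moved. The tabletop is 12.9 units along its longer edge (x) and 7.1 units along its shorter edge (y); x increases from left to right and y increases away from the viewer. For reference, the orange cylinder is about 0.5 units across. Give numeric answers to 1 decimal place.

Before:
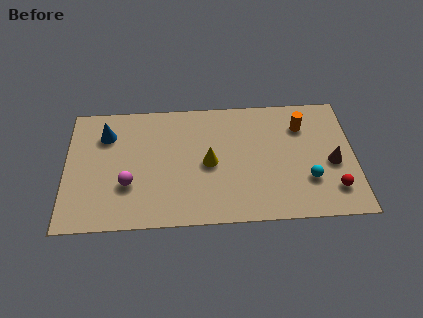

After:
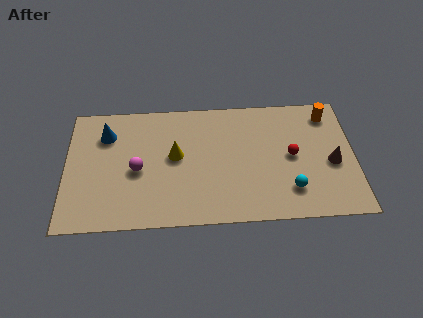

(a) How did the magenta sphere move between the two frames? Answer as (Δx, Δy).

(0.4, 0.8)

From the two frames, the magenta sphere sits at roughly (2.8, 2.4) before and (3.2, 3.2) after.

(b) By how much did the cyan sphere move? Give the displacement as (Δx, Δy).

(-0.8, -0.5)

The cyan sphere was at about (10.8, 2.2) and moved to about (10.0, 1.7).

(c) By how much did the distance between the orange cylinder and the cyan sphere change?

+1.5

The distance was about 3.1 in the first image and 4.6 in the second, so they moved 1.5 units further apart.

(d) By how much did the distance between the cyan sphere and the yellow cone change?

+1.0

Before: roughly 4.6 units apart; after: 5.6. That's 1.0 units further apart.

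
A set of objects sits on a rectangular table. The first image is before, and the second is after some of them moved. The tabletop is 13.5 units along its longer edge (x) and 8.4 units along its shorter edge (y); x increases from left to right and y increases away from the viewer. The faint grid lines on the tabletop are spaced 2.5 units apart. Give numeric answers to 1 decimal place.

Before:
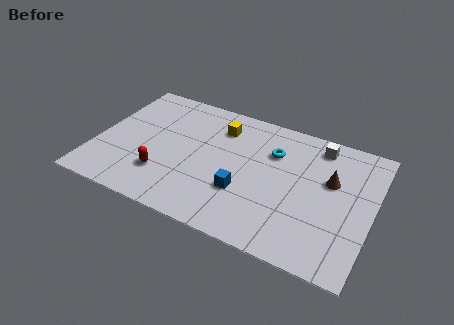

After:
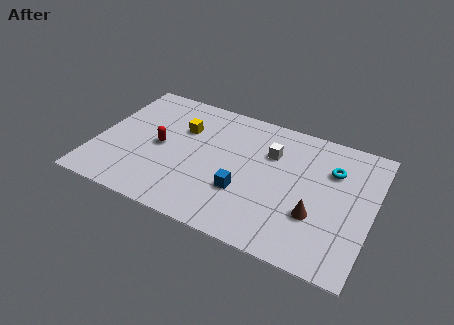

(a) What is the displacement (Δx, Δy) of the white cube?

(-2.2, -1.4)

From the two frames, the white cube sits at roughly (10.6, 7.2) before and (8.4, 5.8) after.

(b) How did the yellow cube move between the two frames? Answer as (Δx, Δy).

(-1.8, -0.8)

The yellow cube was at about (5.8, 6.5) and moved to about (4.0, 5.7).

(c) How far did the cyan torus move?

2.9

The cyan torus moved from about (8.5, 5.9) to (11.4, 5.9), a distance of √(2.9² + 0.0²) ≈ 2.9.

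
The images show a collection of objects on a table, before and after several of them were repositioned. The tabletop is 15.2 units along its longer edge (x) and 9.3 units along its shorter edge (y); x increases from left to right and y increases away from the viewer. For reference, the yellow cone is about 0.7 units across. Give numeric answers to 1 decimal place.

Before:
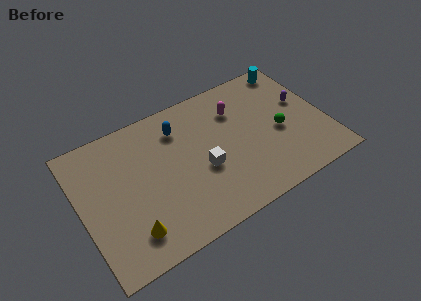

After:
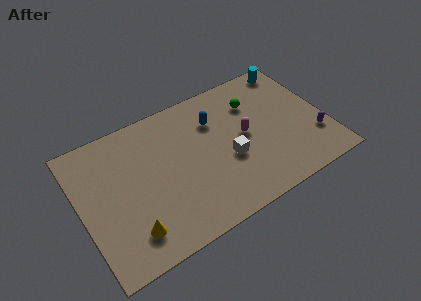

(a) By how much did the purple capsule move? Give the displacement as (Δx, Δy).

(0.3, -2.8)

The purple capsule was at about (14.0, 5.5) and moved to about (14.3, 2.7).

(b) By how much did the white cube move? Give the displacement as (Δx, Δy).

(1.6, -0.1)

The white cube was at about (7.4, 3.8) and moved to about (9.0, 3.7).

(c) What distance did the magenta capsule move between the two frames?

2.0

The magenta capsule was near (10.0, 6.8) before and (10.2, 4.8) after, so it travelled √(0.2² + 2.0²) ≈ 2.0 units.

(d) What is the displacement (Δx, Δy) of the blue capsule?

(2.2, -0.5)

The blue capsule started near (6.4, 7.2) and ended near (8.6, 6.7).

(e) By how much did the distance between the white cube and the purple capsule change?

-1.4

The distance was about 6.8 in the first image and 5.4 in the second, so they moved 1.4 units closer together.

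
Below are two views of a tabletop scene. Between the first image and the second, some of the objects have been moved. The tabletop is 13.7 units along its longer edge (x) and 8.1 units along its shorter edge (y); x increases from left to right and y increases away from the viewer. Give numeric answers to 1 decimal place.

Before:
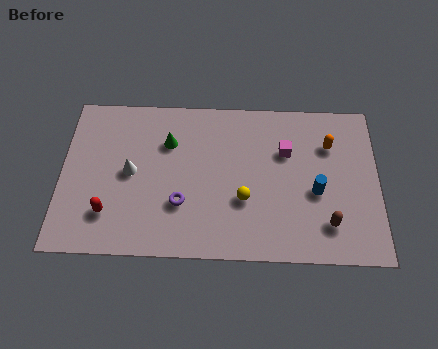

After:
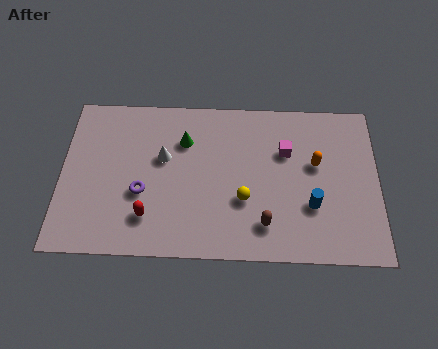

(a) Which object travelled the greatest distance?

the brown capsule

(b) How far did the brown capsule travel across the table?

2.7

From (11.5, 1.8) to (8.8, 1.7), the brown capsule covered √(2.7² + 0.1²) ≈ 2.7 units.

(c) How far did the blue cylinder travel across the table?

0.7

From (11.0, 3.4) to (10.8, 2.7), the blue cylinder covered √(0.2² + 0.7²) ≈ 0.7 units.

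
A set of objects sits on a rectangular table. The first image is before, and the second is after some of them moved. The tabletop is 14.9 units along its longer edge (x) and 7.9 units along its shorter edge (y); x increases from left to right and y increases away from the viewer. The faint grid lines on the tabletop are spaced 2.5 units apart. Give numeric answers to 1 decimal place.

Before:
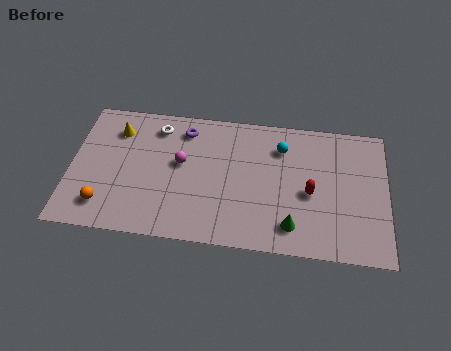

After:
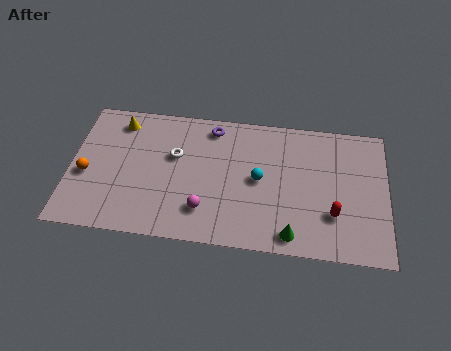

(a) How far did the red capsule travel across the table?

1.6

The red capsule was near (11.3, 3.5) before and (12.4, 2.4) after, so it travelled √(1.1² + 1.1²) ≈ 1.6 units.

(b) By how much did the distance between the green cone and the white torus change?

-1.4

The distance was about 8.2 in the first image and 6.8 in the second, so they moved 1.4 units closer together.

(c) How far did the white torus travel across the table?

1.8

The white torus moved from about (4.0, 6.5) to (4.9, 4.9), a distance of √(0.9² + 1.6²) ≈ 1.8.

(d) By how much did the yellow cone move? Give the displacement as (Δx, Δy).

(0.1, 0.5)

The yellow cone was at about (2.1, 6.1) and moved to about (2.2, 6.6).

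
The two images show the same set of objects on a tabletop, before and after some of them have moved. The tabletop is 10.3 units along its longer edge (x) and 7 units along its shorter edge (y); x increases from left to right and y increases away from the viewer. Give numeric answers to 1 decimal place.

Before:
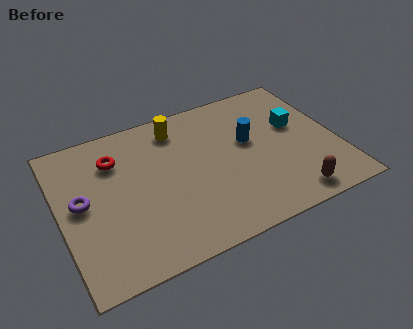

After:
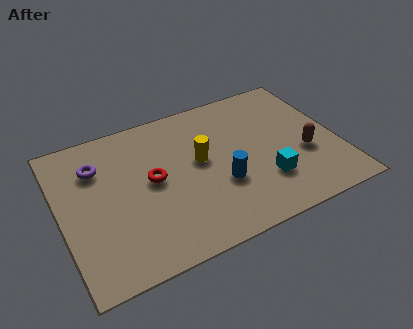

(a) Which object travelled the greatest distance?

the cyan cube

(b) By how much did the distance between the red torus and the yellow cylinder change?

-0.7

Before: roughly 2.5 units apart; after: 1.8. That's 0.7 units closer together.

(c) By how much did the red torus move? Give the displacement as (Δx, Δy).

(1.2, -1.5)

From the two frames, the red torus sits at roughly (2.2, 5.2) before and (3.4, 3.7) after.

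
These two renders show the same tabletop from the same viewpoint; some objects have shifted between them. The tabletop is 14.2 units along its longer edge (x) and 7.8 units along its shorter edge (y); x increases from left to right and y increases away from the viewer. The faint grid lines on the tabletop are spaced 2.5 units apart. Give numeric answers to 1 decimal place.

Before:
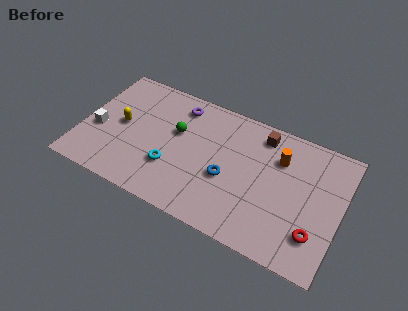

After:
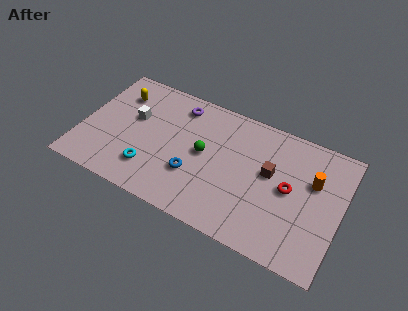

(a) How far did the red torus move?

2.6

The red torus was near (13.0, 2.0) before and (11.4, 4.0) after, so it travelled √(1.6² + 2.0²) ≈ 2.6 units.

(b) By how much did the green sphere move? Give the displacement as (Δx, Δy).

(1.6, -0.7)

The green sphere was at about (5.1, 4.8) and moved to about (6.7, 4.1).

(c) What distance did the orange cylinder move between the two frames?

2.0

From (10.7, 5.6) to (12.6, 5.0), the orange cylinder covered √(1.9² + 0.6²) ≈ 2.0 units.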